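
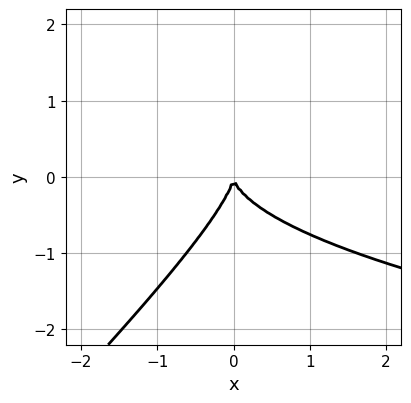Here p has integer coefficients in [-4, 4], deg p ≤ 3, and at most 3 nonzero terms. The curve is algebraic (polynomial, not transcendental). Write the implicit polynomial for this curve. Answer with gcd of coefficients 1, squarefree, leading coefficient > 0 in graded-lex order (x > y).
x*y^2 - y^3 - x^2

Degree: no degree-2 curve has this shape, so deg p = 3.
Observable constraints: it crosses the y-axis at the gridline y = 0; it meets the x-axis at x = 0 (among the integer gridlines).
Fitting integer coefficients to these (and the overall shape) gives p.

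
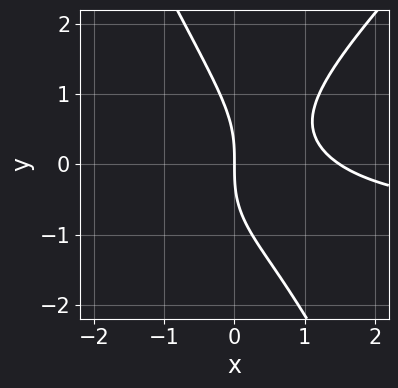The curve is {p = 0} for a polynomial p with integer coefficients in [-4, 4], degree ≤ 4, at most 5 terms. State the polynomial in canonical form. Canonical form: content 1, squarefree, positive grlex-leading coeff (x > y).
First, degree: no degree-2 curve has this shape, so deg p = 3.
Then, against the integer gridlines: it meets the x-axis at x = 0 (among the integer gridlines); it meets the y-axis at y = 0 (among the integer gridlines).
Finally, matching integer coefficients to the picture gives p.

2*x^2*y - x*y^2 - y^3 + 2*x^2 - 3*x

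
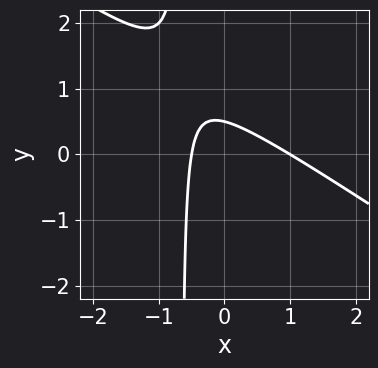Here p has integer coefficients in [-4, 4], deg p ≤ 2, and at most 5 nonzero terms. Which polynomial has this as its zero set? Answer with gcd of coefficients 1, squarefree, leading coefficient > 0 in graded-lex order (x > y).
The degree is 2 — no degree-1 curve has this shape.
Reading off the gridlines: one x-axis crossing is at x = 1.
Matching integer coefficients to the picture gives p.

2*x^2 + 3*x*y - x + 2*y - 1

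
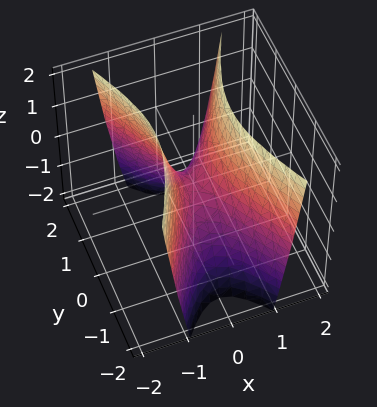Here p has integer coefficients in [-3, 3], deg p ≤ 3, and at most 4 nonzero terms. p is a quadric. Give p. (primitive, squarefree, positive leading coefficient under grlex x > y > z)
1. deg p = 2. A saddle surface; a quadric.
2. Symmetries: the x ↦ −x reflection is a symmetry, so x appears only in even powers; it's symmetric under y → −y, forcing even powers of y.
3. From the visible intercepts: it meets the z-axis at z = 0 (among the integer gridlines); it crosses the x-axis at the gridline x = 0; it meets the y-axis at y = 0 (among the integer gridlines).
4. Assembling these constraints gives the stated polynomial.

3*x^2 - y^2 - z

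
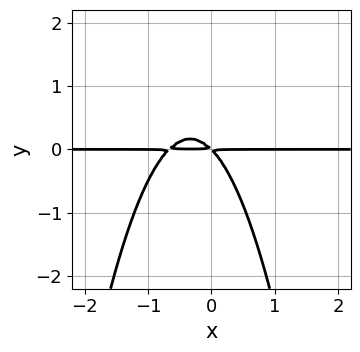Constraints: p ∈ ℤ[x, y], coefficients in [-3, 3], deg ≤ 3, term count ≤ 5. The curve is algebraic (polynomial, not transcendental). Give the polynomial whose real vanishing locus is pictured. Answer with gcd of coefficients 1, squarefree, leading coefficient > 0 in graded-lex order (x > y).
3*x^2*y + 2*x*y + 2*y^2

The degree is 3 — no degree-2 curve has this shape.
Against the integer gridlines: every point of the x-axis in the box is on the curve.
The integer polynomial consistent with all of this is the stated p.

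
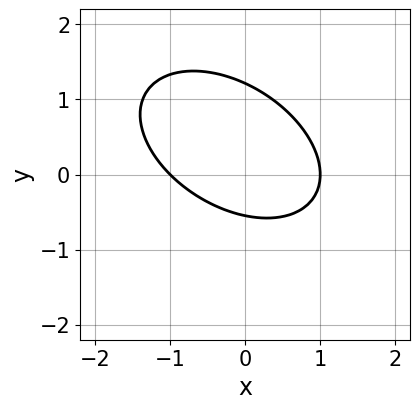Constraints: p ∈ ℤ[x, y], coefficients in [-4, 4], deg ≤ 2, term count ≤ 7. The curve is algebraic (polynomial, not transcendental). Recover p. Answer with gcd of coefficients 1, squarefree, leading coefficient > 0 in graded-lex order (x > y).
2*x^2 + 2*x*y + 3*y^2 - 2*y - 2

The degree is 2 — no degree-1 curve has this shape.
Observable constraints: the x-axis gridline crossings are at x ∈ {-1, 1}.
These observations pin down the coefficients.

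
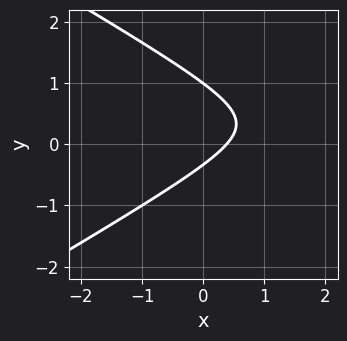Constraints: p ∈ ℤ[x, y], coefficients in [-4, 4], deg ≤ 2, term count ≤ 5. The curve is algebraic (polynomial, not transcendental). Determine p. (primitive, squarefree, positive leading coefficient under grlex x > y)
x^2 - 3*y^2 - 3*x + 2*y + 1

First, the degree is 2 — the shape is more complex than any degree-1 curve.
Next, reading off the gridlines: one y-axis crossing is at y = 1.
Finally, together with the visible shape, these determine p as stated.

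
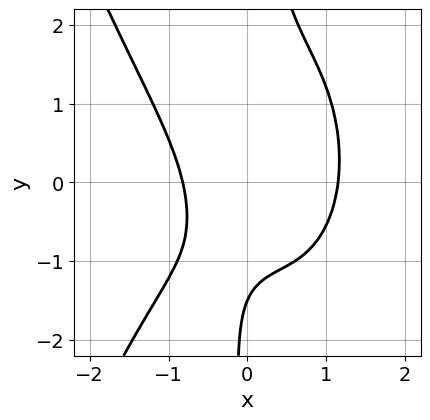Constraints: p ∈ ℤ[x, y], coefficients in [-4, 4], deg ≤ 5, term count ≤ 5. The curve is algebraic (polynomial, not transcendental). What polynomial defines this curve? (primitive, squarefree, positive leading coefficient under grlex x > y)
Degree: a generic line meets the curve in up to 4 points, so deg p = 4.
Matching integer coefficients to the picture gives p.

3*x^4 + 3*x*y^2 - 2*x - 2*y - 3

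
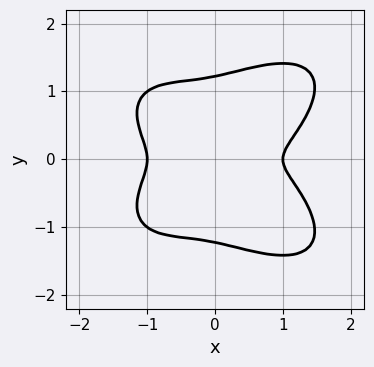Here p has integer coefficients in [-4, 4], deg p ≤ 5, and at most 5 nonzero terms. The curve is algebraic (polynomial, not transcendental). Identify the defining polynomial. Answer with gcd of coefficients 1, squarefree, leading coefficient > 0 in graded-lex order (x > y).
First, degree: a generic line meets the curve in up to 4 points, so deg p = 4.
Then, symmetries: mirror symmetry y ↦ −y ⇒ only even powers of y.
Then, checking where it meets the axes: the x-axis gridline crossings are at x ∈ {-1, 1}.
Finally, the integer polynomial consistent with all of this is the stated p.

x^4 + 2*y^4 - x*y^2 - x^2 - 3*y^2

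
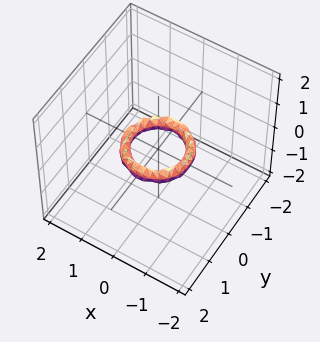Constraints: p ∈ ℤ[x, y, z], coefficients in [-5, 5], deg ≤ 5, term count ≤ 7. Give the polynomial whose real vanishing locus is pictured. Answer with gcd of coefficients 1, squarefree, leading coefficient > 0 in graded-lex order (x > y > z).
2*x^4 + 4*x^2*y^2 + 2*y^4 - 3*x^2 - 3*y^2 + 2*z^2 + 1

The degree is 4 — a generic line meets the surface in up to 4 points.
Symmetries: rotational symmetry about the z-axis ⇒ p depends on x, y only through x² + y².
Checking where it meets the axes: among the integer gridlines, it crosses the x-axis at x ∈ {-1, 1}; among the integer gridlines, it crosses the y-axis at y ∈ {-1, 1}; it misses every integer gridline on the z-axis.
These observations pin down the coefficients.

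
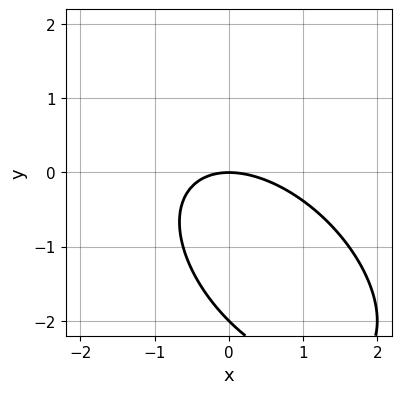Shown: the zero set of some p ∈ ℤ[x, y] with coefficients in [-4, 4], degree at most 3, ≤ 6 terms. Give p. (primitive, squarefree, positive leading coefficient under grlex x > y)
x^2 + x*y + y^2 + 2*y

First, deg p = 2. A generic line meets the curve in up to 2 points.
Next, checking where it meets the axes: it crosses the x-axis at the gridline x = 0; among the integer gridlines, it crosses the y-axis at y ∈ {-2, 0}.
Finally, putting this together gives p.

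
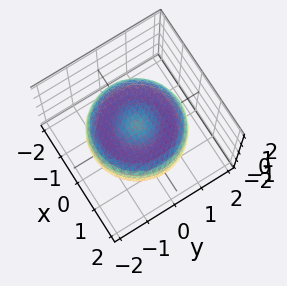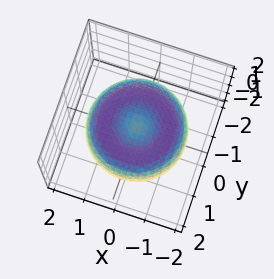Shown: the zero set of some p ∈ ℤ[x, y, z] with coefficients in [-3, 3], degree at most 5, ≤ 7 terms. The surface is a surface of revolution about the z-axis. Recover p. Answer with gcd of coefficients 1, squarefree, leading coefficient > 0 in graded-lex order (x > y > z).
x^4 + 2*x^2*y^2 + y^4 - 2*x^2 - 2*y^2 + 3*z^2 - 1

Degree: a generic line meets the surface in up to 4 points, so deg p = 4.
Symmetries: rotational symmetry about the z-axis ⇒ p depends on x, y only through x² + y².
From the axis intercepts and sections: a circular section at z = 0 has radius between 1 and 2.
These observations pin down the coefficients.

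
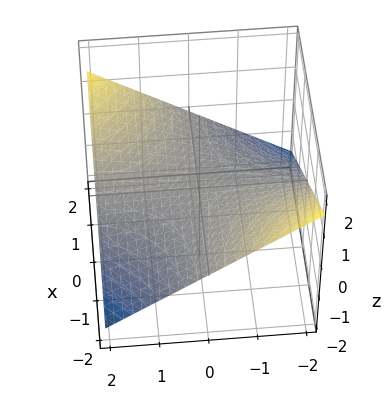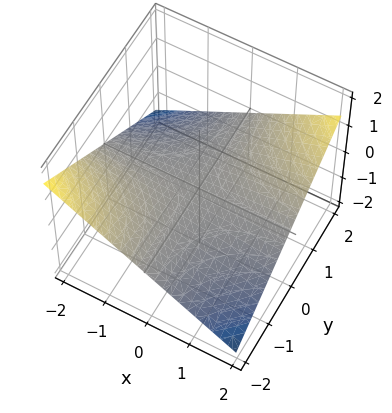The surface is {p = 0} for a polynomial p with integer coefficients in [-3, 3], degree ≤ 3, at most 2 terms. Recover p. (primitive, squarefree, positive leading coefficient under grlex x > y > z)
x*y - 3*z

First, degree: a hyperbolic paraboloid; a quadric, so deg p = 2.
Then, observable constraints: it crosses the z-axis at the gridline z = 0; the visible y-axis segment lies entirely on the surface; the visible x-axis segment lies entirely on the surface.
Finally, fitting integer coefficients to these (and the overall shape) gives p.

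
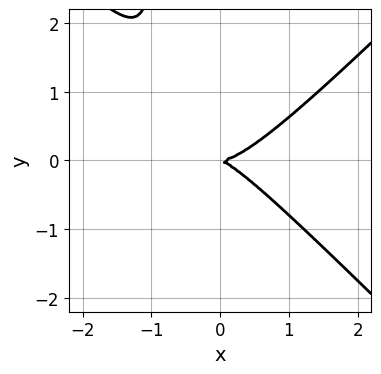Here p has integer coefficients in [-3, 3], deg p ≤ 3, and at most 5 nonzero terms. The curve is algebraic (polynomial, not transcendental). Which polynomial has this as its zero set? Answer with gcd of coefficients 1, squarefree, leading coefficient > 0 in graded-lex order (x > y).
First, the degree is 3 — the shape is more complex than any degree-2 curve.
Next, from the visible intercepts: one y-axis crossing is at y = 0; it crosses the x-axis at the gridline x = 0.
Finally, matching integer coefficients to the picture gives p.

3*x^3 - 3*x*y^2 - x*y - 3*y^2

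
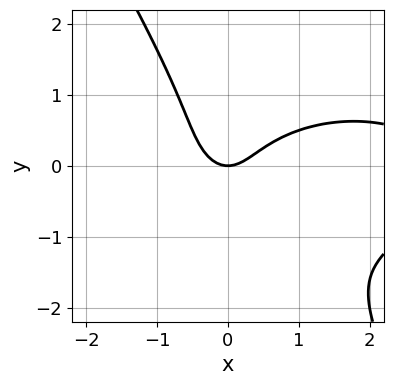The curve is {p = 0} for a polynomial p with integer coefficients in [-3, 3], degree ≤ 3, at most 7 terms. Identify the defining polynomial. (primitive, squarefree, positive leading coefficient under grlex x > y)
(a) Degree: no degree-2 curve has this shape, so deg p = 3.
(b) From the axis intercepts and sections: it crosses the y-axis at the gridline y = 0; one x-axis crossing is at x = 0.
(c) Putting this together gives p.

x^3 + 3*x*y^2 + 2*y^3 - 3*x^2 + 2*y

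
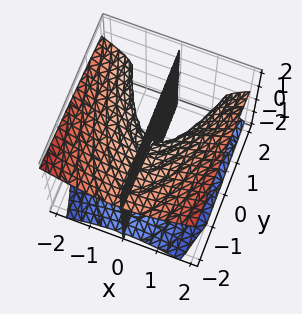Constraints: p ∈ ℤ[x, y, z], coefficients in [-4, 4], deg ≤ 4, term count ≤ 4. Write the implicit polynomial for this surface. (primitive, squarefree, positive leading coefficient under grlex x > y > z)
(a) There are 2 components.
(b) deg p = 3.
(c) From the visible intercepts: the visible y-axis segment lies entirely on the surface; every point of the z-axis in the box is on the surface; it crosses the x-axis at the gridline x = 0.
(d) Putting this together gives p.

2*x^3 - 3*x*z^2 - 2*x*y - 2*x*z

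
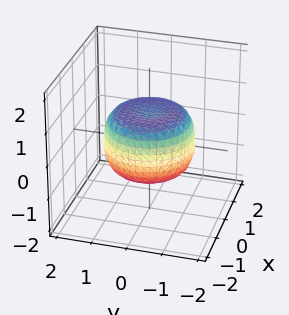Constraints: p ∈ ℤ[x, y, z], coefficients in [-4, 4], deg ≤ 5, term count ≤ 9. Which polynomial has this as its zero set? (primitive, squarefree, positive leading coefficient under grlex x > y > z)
First, degree: the shape is more complex than any degree-3 surface, so deg p = 4.
Then, by symmetry, the z-axis is an axis of rotation, so x and y enter only as x² + y².
Then, from the axis intercepts and sections: a circular section at z = 0 has radius between 1 and 2.
Finally, together with the visible shape, these determine p as stated.

2*x^4 + 4*x^2*y^2 + 2*y^4 - 2*x^2 - 2*y^2 + 3*z^2 - 2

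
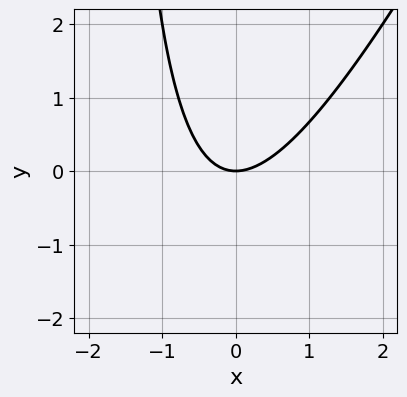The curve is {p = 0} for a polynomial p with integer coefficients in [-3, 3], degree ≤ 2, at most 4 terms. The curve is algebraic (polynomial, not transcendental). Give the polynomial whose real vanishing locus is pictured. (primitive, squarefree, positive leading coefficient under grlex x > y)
(a) deg p = 2. The shape is more complex than any degree-1 curve.
(b) From the visible intercepts: it crosses the x-axis at the gridline x = 0; it crosses the y-axis at the gridline y = 0.
(c) Putting this together gives p.

2*x^2 - x*y - 2*y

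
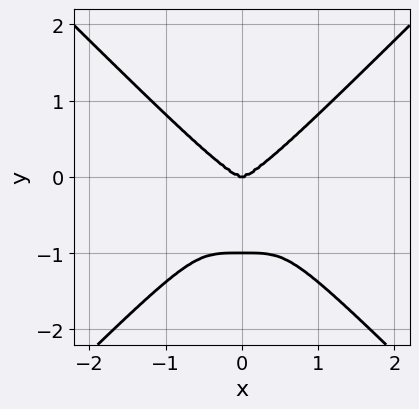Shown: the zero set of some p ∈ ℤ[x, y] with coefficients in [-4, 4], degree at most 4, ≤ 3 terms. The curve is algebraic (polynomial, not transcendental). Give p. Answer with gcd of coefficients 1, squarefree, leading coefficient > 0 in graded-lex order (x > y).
x^4 - y^4 - y^3

(a) deg p = 4. No degree-3 curve has this shape.
(b) Symmetries: mirror symmetry x ↦ −x ⇒ only even powers of x.
(c) Observable constraints: it crosses the x-axis at the gridline x = 0; the y-axis gridline crossings are at y ∈ {-1, 0}.
(d) The integer polynomial consistent with all of this is the stated p.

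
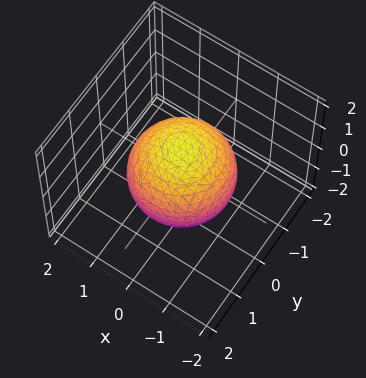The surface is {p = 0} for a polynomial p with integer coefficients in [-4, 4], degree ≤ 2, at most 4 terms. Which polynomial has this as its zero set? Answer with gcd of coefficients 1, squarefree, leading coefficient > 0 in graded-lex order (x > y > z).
(a) The degree is 2 — bounded and convex; a quadric.
(b) Symmetries: the z ↦ −z reflection is a symmetry, so z appears only in even powers; every cross-section ⟂ z is a circle, so x, y appear only via x² + y².
(c) Observable constraints: a circular section at z = -1 has radius between 0 and 1.
(d) Solving for integer coefficients yields p as stated.

2*x^2 + 2*y^2 + 2*z^2 - 3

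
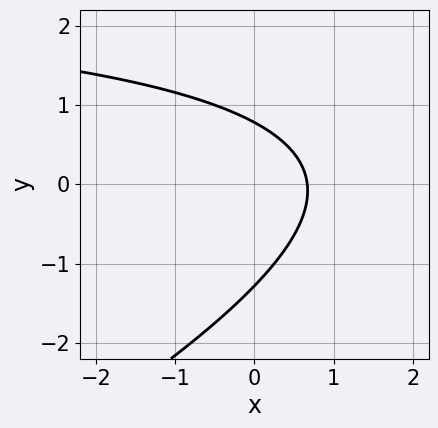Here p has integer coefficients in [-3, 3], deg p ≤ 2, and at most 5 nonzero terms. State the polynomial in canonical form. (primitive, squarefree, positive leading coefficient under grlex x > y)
x*y - 2*y^2 - 3*x - y + 2

1. deg p = 2. No degree-1 curve has this shape.
2. Matching integer coefficients to the picture gives p.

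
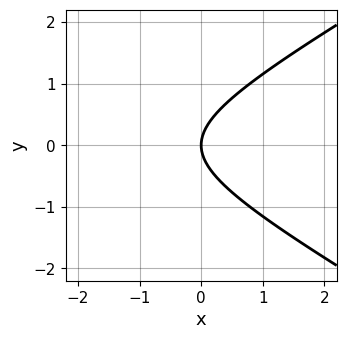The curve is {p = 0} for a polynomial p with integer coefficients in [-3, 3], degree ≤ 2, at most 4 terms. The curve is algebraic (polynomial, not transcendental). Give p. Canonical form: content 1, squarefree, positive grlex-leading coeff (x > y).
The degree is 2 — no degree-1 curve has this shape.
Symmetries: it's symmetric under y → −y, forcing even powers of y.
Checking where it meets the axes: it crosses the x-axis at the gridline x = 0; one y-axis crossing is at y = 0.
Putting this together gives p.

x^2 - 3*y^2 + 3*x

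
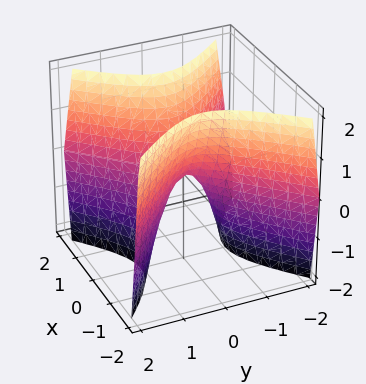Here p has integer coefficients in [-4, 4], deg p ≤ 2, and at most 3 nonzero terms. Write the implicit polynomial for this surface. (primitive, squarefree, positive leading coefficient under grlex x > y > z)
2*x^2 - 2*y^2 - z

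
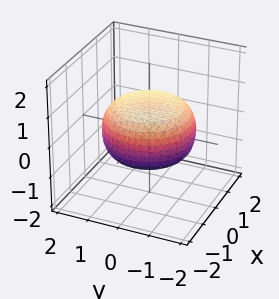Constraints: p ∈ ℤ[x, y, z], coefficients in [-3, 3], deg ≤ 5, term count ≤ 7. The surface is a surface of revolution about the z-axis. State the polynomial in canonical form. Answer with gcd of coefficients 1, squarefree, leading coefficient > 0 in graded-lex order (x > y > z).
x^4 + 2*x^2*y^2 + y^4 - x^2 - y^2 + 3*z^2 - 2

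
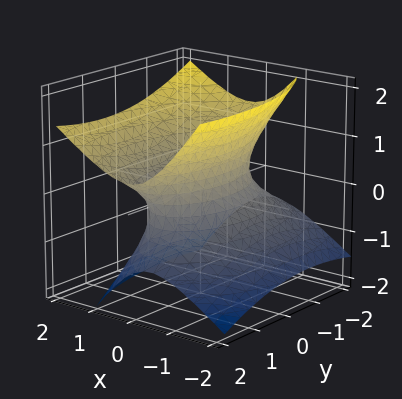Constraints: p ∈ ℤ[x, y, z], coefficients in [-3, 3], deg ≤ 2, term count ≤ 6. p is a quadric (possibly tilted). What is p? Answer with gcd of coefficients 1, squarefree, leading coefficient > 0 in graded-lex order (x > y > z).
(a) Degree: the shape is more complex than any degree-1 surface, so deg p = 2.
(b) Observable constraints: it misses every integer gridline on the z-axis.
(c) Solving for integer coefficients yields p as stated.

3*x^2 - 2*x*z + y^2 - y*z - 3*z^2 - 2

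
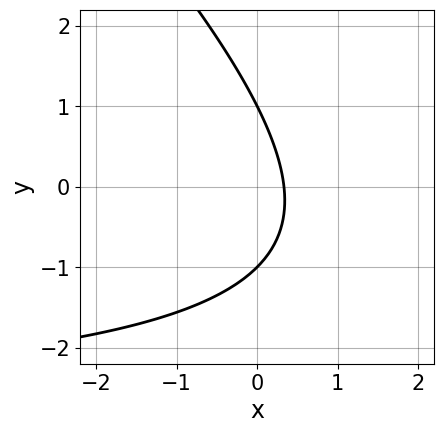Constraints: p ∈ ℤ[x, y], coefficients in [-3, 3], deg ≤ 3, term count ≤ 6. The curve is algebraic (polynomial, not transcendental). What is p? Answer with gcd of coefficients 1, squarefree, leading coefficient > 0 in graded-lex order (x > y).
1. deg p = 2. No degree-1 curve has this shape.
2. From the axis intercepts and sections: the y-axis gridline crossings are at y ∈ {-1, 1}.
3. These observations pin down the coefficients.

x*y + y^2 + 3*x - 1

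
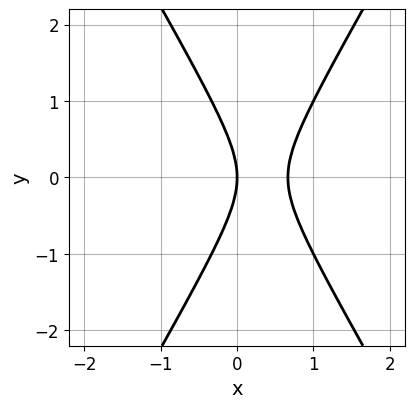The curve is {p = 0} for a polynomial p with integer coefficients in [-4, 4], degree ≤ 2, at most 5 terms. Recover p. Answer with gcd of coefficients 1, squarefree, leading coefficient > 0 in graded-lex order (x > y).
1. deg p = 2.
2. Symmetries: it's symmetric under y → −y, forcing even powers of y.
3. From the axis intercepts and sections: it meets the x-axis at x = 0 (among the integer gridlines); it meets the y-axis at y = 0 (among the integer gridlines).
4. Together with the visible shape, these determine p as stated.

3*x^2 - y^2 - 2*x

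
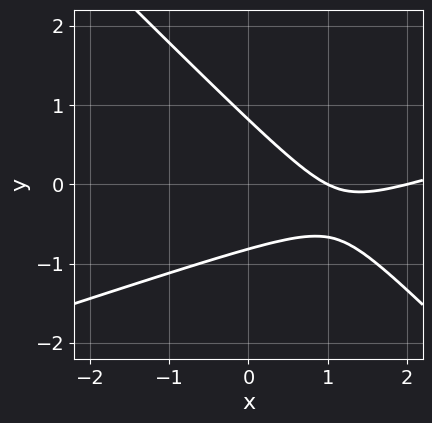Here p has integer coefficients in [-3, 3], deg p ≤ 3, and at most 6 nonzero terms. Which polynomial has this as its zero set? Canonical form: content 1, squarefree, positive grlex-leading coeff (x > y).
x^2 - 2*x*y - 3*y^2 - 3*x + 2

deg p = 2. The shape is more complex than any degree-1 curve.
Reading off the gridlines: the x-axis gridline crossings are at x ∈ {1, 2}.
Together with the visible shape, these determine p as stated.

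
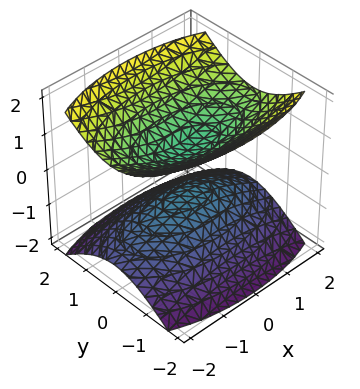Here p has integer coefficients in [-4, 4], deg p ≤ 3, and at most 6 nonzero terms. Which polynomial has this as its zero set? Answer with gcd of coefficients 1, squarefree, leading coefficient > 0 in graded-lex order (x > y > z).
(a) There are 2 components.
(b) Degree: two separate bowl-shaped sheets opening away from each other; a quadric, so deg p = 2.
(c) Symmetries: the x ↦ −x reflection is a symmetry, so x appears only in even powers; mirror symmetry y ↦ −y ⇒ only even powers of y; mirror symmetry z ↦ −z ⇒ only even powers of z.
(d) Reading off the gridlines: it misses every integer gridline on the y-axis; the surface avoids every integer x-axis point in the box.
(e) Putting this together gives p.

x^2 + 3*y^2 - 3*z^2 + 1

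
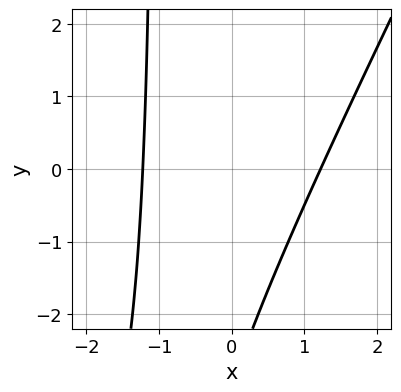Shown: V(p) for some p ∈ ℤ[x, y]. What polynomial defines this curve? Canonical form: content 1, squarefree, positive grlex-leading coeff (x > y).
The degree is 2 — a generic line meets the curve in up to 2 points.
From the visible intercepts: it misses every integer gridline on the y-axis.
The integer polynomial consistent with all of this is the stated p.

2*x^2 - x*y - y - 3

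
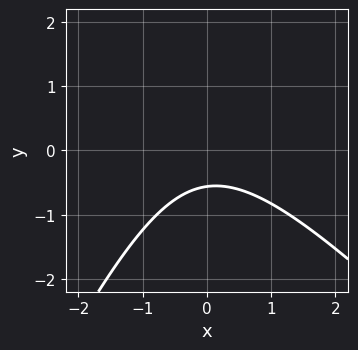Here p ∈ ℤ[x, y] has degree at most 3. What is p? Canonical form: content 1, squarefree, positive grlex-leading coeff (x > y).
2*x^2 + x*y - y^2 + 3*y + 2

1. The degree is 2 — no degree-1 curve has this shape.
2. Against the integer gridlines: it misses every integer gridline on the x-axis.
3. Together with the visible shape, these determine p as stated.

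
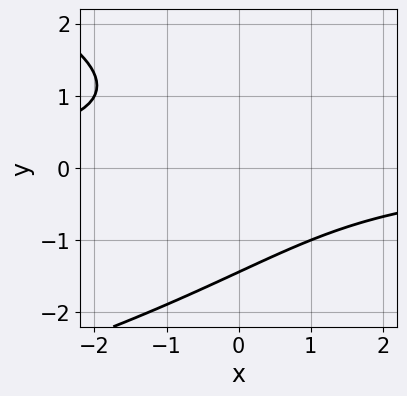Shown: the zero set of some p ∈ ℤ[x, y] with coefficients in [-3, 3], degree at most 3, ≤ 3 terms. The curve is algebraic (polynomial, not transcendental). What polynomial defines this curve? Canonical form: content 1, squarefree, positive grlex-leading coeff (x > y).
y^3 + 2*x*y + 3

(a) deg p = 3. The shape is more complex than any degree-2 curve.
(b) From the axis intercepts and sections: it misses every integer gridline on the x-axis.
(c) The integer polynomial consistent with all of this is the stated p.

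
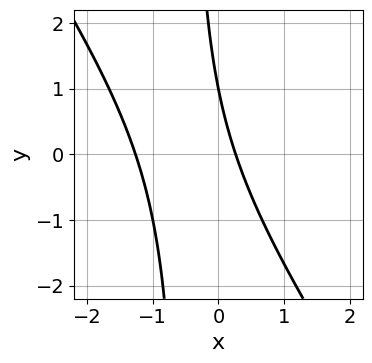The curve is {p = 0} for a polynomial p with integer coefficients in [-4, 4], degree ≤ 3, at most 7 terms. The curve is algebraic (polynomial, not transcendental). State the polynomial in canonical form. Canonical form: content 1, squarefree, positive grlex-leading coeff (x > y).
3*x^2 + 2*x*y + 3*x + y - 1

(a) The degree is 2 — the shape is more complex than any degree-1 curve.
(b) Observable constraints: one y-axis crossing is at y = 1.
(c) Solving for integer coefficients yields p as stated.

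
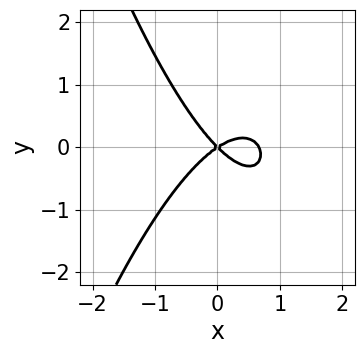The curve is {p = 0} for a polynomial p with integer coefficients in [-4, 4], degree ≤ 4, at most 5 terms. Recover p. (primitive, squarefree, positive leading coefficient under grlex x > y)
First, deg p = 3. No degree-2 curve has this shape.
Then, against the integer gridlines: it meets the y-axis at y = 0 (among the integer gridlines); one x-axis crossing is at x = 0.
Finally, fitting integer coefficients to these (and the overall shape) gives p.

3*x^3 - 2*x^2 + x*y + 3*y^2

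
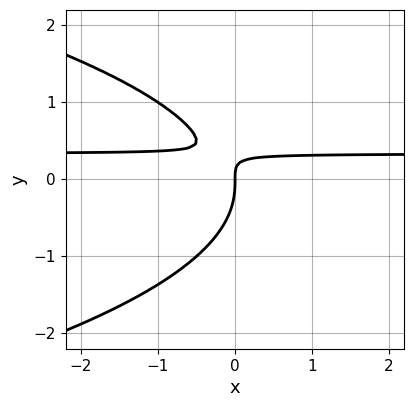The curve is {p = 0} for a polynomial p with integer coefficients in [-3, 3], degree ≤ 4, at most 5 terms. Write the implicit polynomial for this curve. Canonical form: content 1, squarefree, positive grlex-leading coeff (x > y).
deg p = 3.
From the axis intercepts and sections: it crosses the y-axis at the gridline y = 0; it meets the x-axis at x = 0 (among the integer gridlines).
Matching integer coefficients to the picture gives p.

2*y^3 + 3*x*y - x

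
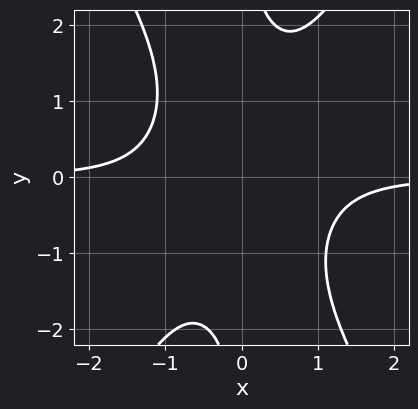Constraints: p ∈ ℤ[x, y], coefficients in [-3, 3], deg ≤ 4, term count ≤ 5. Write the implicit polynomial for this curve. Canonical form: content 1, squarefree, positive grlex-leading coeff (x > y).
3*x^3*y - x*y^3 + 3

deg p = 4. The shape is more complex than any degree-3 curve.
From the visible intercepts: the curve avoids every integer x-axis point in the box; the curve avoids every integer y-axis point in the box.
The integer polynomial consistent with all of this is the stated p.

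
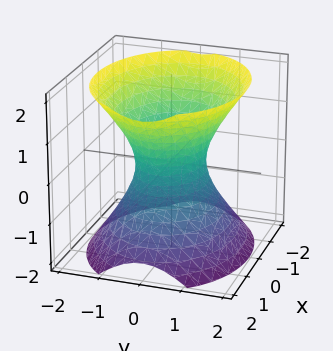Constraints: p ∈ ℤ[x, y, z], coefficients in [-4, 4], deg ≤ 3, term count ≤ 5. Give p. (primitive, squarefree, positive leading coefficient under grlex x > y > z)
(a) deg p = 2. An hourglass — one-sheet hyperboloid; a quadric.
(b) Symmetries: mirror symmetry y ↦ −y ⇒ only even powers of y; mirror symmetry x ↦ −x ⇒ only even powers of x; it's symmetric under z → −z, forcing even powers of z.
(c) From the visible intercepts: among the integer gridlines, it crosses the x-axis at x ∈ {-1, 1}; the surface avoids every integer z-axis point in the box.
(d) Assembling these constraints gives the stated polynomial.

2*x^2 + 3*y^2 - 2*z^2 - 2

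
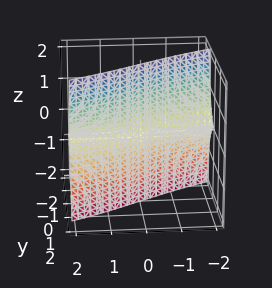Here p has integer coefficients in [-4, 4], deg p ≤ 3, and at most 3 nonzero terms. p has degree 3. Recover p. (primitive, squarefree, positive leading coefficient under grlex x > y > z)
(a) Degree: the shape is more complex than any degree-2 surface, so deg p = 3.
(b) Checking where it meets the axes: every point of the x-axis in the box is on the surface; the visible z-axis segment lies entirely on the surface; it meets the y-axis at y = 0 (among the integer gridlines).
(c) Putting this together gives p.

2*x*z^2 - y^3 - 3*y*z^2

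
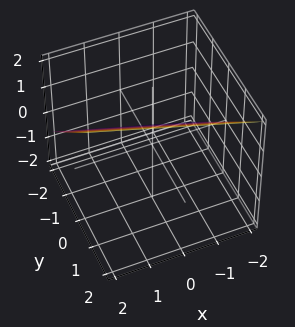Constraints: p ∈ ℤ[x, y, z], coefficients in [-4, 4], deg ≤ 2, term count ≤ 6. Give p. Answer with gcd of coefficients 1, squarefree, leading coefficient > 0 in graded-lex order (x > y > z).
x + 3*y - 3*z + 2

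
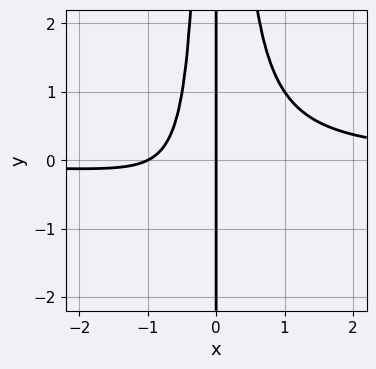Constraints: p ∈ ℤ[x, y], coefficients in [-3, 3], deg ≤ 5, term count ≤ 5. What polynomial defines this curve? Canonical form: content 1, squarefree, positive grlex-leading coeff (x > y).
First, degree: the shape is more complex than any degree-3 curve, so deg p = 4.
Then, checking where it meets the axes: among the integer gridlines, it crosses the x-axis at x ∈ {-1, 0}; the visible y-axis segment lies entirely on the curve.
Finally, together with the visible shape, these determine p as stated.

2*x^3*y - x^2 - x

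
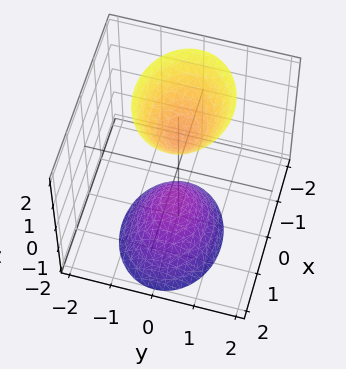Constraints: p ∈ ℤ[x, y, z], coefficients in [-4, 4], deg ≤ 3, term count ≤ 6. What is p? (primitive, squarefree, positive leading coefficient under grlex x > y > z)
2*x^2 + x*z + 3*y^2 - z^2 + 1

I count 2 distinct pieces. Treating them together as one polynomial.
The degree is 2 — the shape is more complex than any degree-1 surface.
Observable constraints: no y-intercept at any integer in the box; among the integer gridlines, it crosses the z-axis at z ∈ {-1, 1}; no x-intercept at any integer in the box.
Putting this together gives p.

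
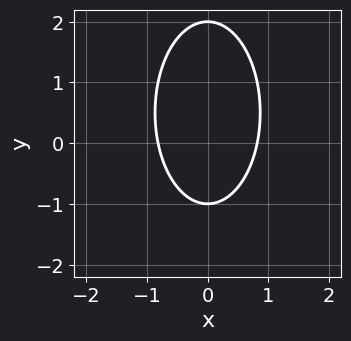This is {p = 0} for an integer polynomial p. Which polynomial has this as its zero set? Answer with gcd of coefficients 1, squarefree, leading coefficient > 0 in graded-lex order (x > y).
3*x^2 + y^2 - y - 2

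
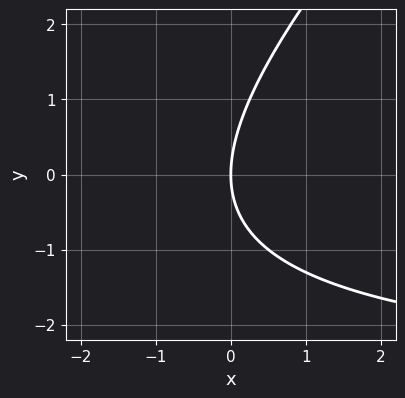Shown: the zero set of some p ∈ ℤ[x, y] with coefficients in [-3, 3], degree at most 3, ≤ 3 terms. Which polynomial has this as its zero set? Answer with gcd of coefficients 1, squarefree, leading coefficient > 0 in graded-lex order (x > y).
First, deg p = 2. No degree-1 curve has this shape.
Next, from the visible intercepts: it crosses the x-axis at the gridline x = 0; it crosses the y-axis at the gridline y = 0.
Finally, together with the visible shape, these determine p as stated.

x*y - y^2 + 3*x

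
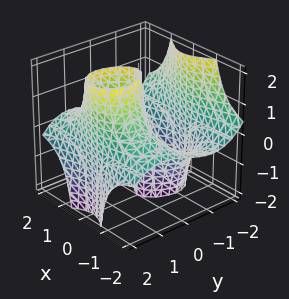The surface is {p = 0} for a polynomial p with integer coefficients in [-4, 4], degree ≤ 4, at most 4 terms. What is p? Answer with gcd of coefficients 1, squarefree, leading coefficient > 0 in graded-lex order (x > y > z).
First, deg p = 3. No degree-2 surface has this shape.
Next, from the visible intercepts: the visible x-axis segment lies entirely on the surface; the visible z-axis segment lies entirely on the surface; one y-axis crossing is at y = 0.
Finally, putting this together gives p.

2*x^2*z + y^3 - 3*y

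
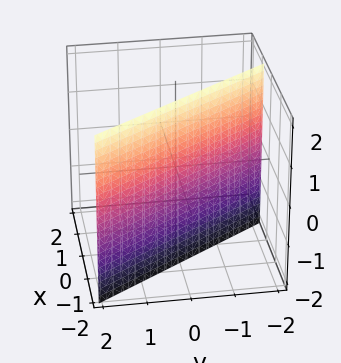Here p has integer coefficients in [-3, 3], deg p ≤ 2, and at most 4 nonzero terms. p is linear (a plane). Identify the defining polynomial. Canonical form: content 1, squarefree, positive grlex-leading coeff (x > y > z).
3*x + 2*y + 2

1. The degree is 1 — every cross-section is a straight line — this is a plane.
2. Observable constraints: it misses every integer gridline on the z-axis; it meets the y-axis at y = -1 (among the integer gridlines).
3. Solving for integer coefficients yields p as stated.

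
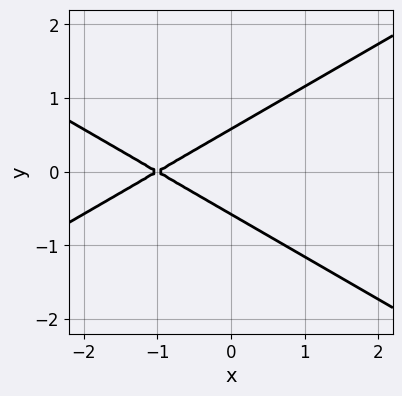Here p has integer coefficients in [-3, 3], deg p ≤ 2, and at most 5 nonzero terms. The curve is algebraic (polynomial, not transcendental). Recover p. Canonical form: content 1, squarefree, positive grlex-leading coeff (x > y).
x^2 - 3*y^2 + 2*x + 1

deg p = 2. The shape is more complex than any degree-1 curve.
Symmetries: the y ↦ −y reflection is a symmetry, so y appears only in even powers.
Observable constraints: one x-axis crossing is at x = -1.
The integer polynomial consistent with all of this is the stated p.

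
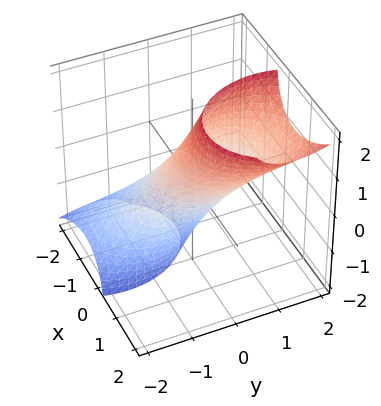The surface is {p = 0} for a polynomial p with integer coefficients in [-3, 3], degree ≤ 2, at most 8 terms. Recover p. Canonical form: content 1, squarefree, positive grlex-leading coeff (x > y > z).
1. Degree: no degree-1 surface has this shape, so deg p = 2.
2. From the visible intercepts: among the integer gridlines, it crosses the y-axis at y ∈ {-1, 1}.
3. These observations pin down the coefficients.

3*x^2 - 3*x*z + 2*y^2 - 3*y*z + z^2 - 2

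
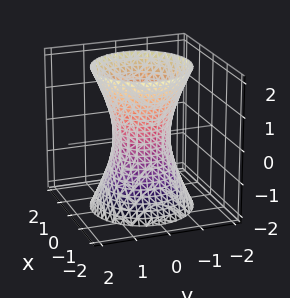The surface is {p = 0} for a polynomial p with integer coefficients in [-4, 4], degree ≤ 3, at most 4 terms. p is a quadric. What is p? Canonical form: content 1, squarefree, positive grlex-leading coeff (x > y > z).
First, the degree is 2 — an hourglass — one-sheet hyperboloid; a quadric.
Next, symmetries: rotational symmetry about the z-axis ⇒ p depends on x, y only through x² + y²; the z ↦ −z reflection is a symmetry, so z appears only in even powers.
Then, from the visible intercepts: a circular section at z = -1 has radius exactly 1; the surface avoids every integer z-axis point in the box.
Finally, the integer polynomial consistent with all of this is the stated p.

3*x^2 + 3*y^2 - z^2 - 2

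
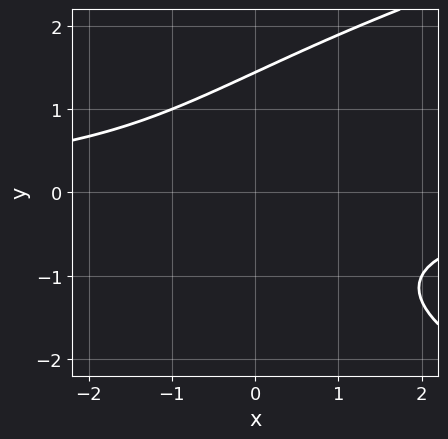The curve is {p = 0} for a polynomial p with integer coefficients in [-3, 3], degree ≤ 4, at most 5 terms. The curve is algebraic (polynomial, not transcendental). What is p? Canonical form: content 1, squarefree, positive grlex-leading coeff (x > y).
First, degree: no degree-2 curve has this shape, so deg p = 3.
Next, from the axis intercepts and sections: the curve avoids every integer x-axis point in the box.
Finally, matching integer coefficients to the picture gives p.

y^3 - 2*x*y - 3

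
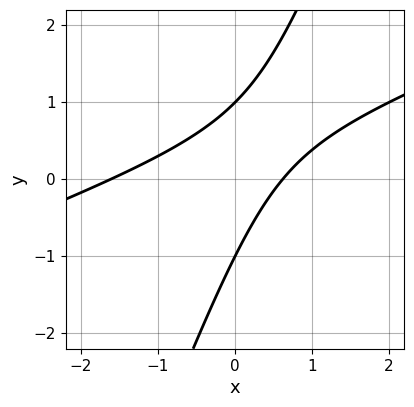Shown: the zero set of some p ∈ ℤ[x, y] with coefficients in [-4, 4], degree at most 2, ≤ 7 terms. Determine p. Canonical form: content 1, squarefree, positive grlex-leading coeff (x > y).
First, the degree is 2 — no degree-1 curve has this shape.
Then, reading off the gridlines: among the integer gridlines, it crosses the y-axis at y ∈ {-1, 1}.
Finally, fitting integer coefficients to these (and the overall shape) gives p.

x^2 - 3*x*y + y^2 + x - 1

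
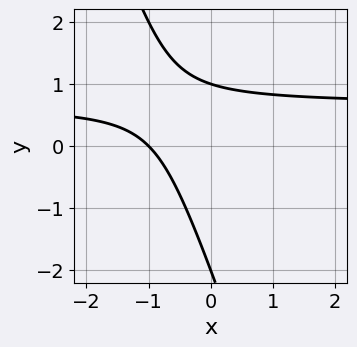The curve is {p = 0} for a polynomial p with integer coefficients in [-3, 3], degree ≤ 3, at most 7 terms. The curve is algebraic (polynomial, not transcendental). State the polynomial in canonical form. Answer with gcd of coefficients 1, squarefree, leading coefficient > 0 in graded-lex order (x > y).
3*x*y + y^2 - 2*x + y - 2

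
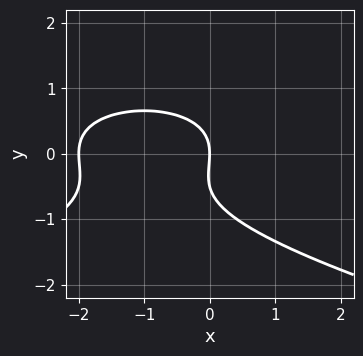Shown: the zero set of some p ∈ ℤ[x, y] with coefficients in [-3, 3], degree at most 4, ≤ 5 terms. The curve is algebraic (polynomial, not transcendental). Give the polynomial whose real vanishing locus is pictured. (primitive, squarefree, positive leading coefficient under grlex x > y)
First, degree: the shape is more complex than any degree-2 curve, so deg p = 3.
Next, from the visible intercepts: the x-axis gridline crossings are at x ∈ {-2, 0}; it crosses the y-axis at the gridline y = 0.
Finally, matching integer coefficients to the picture gives p.

2*y^3 + x^2 + y^2 + 2*x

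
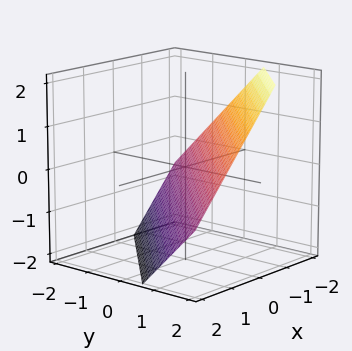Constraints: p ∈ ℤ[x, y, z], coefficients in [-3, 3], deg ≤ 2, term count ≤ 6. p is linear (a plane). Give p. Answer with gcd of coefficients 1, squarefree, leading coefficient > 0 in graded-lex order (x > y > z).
3*x - 3*y + 3*z + 2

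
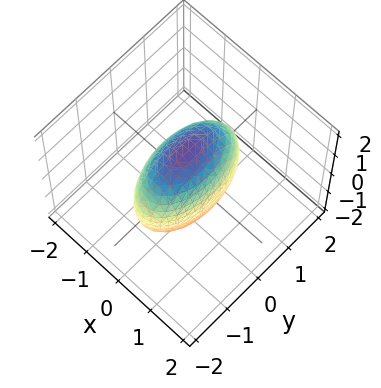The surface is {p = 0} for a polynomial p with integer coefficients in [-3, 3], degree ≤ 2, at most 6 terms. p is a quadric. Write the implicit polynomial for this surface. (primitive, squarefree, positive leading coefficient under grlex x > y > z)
3*x^2 + y^2 + z^2 - 2

(a) deg p = 2. A closed, bounded, convex surface; a quadric.
(b) Symmetries: mirror symmetry y ↦ −y ⇒ only even powers of y; mirror symmetry x ↦ −x ⇒ only even powers of x; mirror symmetry z ↦ −z ⇒ only even powers of z.
(c) Assembling these constraints gives the stated polynomial.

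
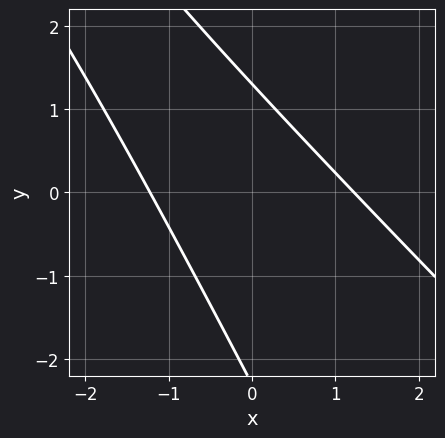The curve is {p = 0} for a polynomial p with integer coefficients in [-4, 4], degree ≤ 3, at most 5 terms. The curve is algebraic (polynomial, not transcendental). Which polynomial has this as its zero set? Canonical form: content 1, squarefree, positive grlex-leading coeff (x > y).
Degree: no degree-1 curve has this shape, so deg p = 2.
Matching integer coefficients to the picture gives p.

2*x^2 + 3*x*y + y^2 + y - 3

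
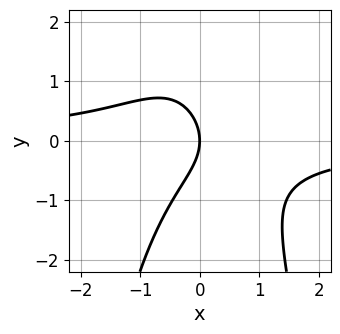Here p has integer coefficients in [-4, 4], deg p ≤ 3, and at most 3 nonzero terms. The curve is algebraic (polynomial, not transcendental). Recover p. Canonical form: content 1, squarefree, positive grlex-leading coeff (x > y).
3*x^2*y + 2*y^2 + 3*x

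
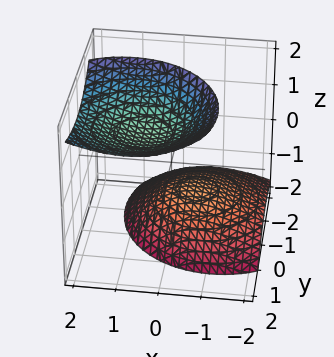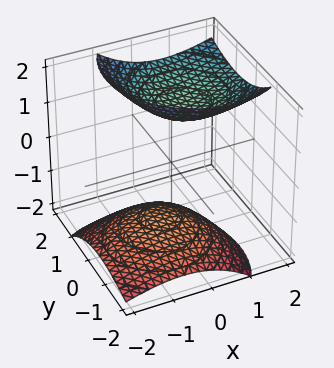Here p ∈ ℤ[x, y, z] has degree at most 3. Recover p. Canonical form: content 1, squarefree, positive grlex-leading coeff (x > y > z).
2*x^2 - 2*x*z + 2*y^2 - 2*y*z - 2*z^2 + 3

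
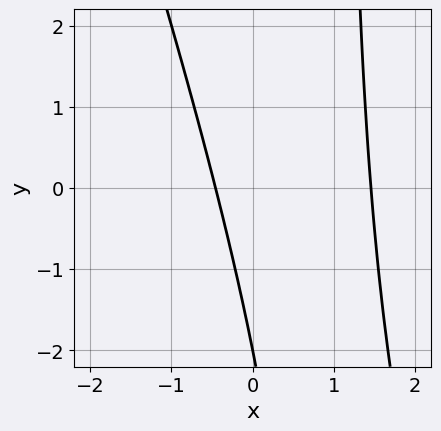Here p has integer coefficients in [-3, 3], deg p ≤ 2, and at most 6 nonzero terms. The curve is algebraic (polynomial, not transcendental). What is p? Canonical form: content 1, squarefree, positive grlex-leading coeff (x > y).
1. The degree is 2 — a generic line meets the curve in up to 2 points.
2. Observable constraints: it crosses the y-axis at the gridline y = -2.
3. Fitting integer coefficients to these (and the overall shape) gives p.

3*x^2 + x*y - 3*x - y - 2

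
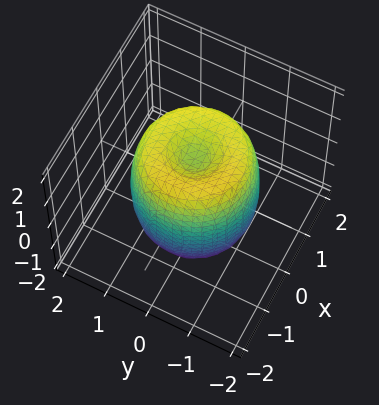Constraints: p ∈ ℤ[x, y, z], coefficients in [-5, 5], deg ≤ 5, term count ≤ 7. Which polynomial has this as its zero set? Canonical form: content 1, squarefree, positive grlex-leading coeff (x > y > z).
(a) deg p = 4. The shape is more complex than any degree-3 surface.
(b) Symmetries: the surface is invariant under rotation about z: p = q(x² + y², z).
(c) Checking where it meets the axes: the z-axis gridline crossings are at z ∈ {-1, 1}; a circular section at z = 1 has radius between 1 and 2.
(d) Fitting integer coefficients to these (and the overall shape) gives p.

2*x^4 + 4*x^2*y^2 + 2*y^4 - 3*x^2 - 3*y^2 + z^2 - 1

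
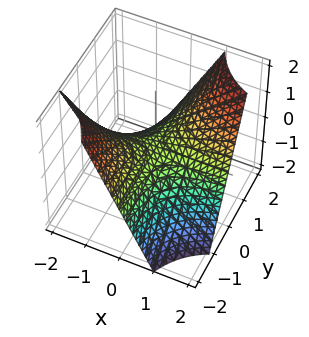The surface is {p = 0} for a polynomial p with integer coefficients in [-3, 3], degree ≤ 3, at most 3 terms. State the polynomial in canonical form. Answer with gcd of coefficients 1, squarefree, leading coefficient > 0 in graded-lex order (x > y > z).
x*y - z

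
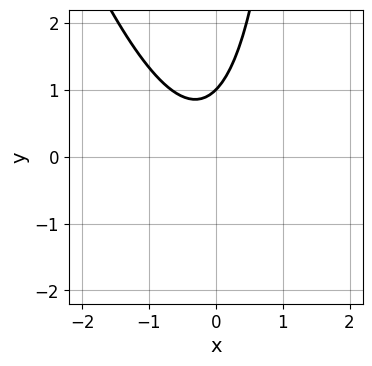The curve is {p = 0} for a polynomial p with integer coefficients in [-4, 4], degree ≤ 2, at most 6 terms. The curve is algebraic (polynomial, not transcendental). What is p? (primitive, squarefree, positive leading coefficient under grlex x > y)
3*x^2 + x*y + x - 2*y + 2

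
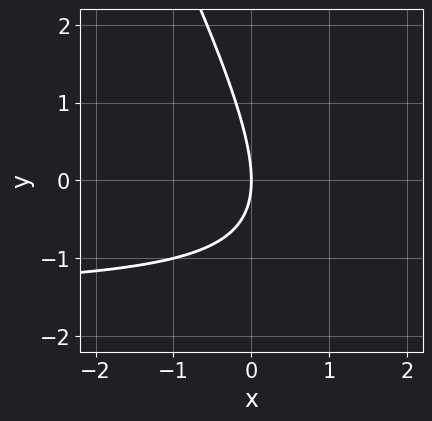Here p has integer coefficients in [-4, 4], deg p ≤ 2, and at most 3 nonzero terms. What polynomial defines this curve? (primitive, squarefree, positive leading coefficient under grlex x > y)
The degree is 2 — the shape is more complex than any degree-1 curve.
Observable constraints: one y-axis crossing is at y = 0; it meets the x-axis at x = 0 (among the integer gridlines).
These observations pin down the coefficients.

2*x*y + y^2 + 3*x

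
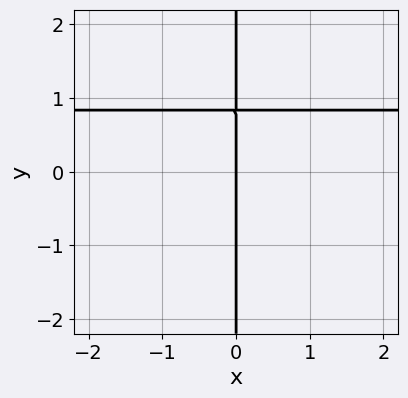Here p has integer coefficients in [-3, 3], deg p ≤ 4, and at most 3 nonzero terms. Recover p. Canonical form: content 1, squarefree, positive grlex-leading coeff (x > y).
2*x*y^3 + x*y - 2*x

(a) deg p = 4. No degree-3 curve has this shape.
(b) Reading off the gridlines: one x-axis crossing is at x = 0; every point of the y-axis in the box is on the curve.
(c) Together with the visible shape, these determine p as stated.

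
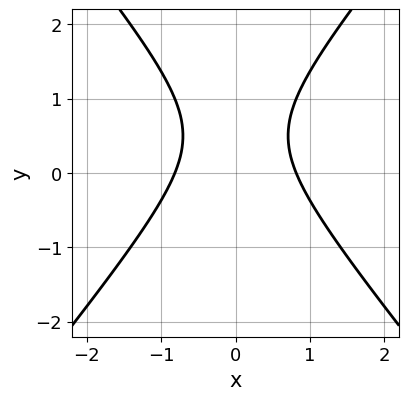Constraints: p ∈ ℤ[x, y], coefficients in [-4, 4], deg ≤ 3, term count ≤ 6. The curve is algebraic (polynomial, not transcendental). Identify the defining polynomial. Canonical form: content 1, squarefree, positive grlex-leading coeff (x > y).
3*x^2 - 2*y^2 + 2*y - 2

1. The degree is 2 — a generic line meets the curve in up to 2 points.
2. Symmetries: it's symmetric under x → −x, forcing even powers of x.
3. From the axis intercepts and sections: it misses every integer gridline on the y-axis.
4. Together with the visible shape, these determine p as stated.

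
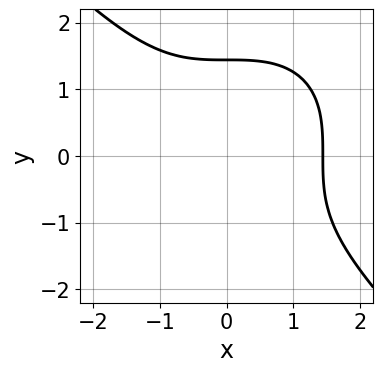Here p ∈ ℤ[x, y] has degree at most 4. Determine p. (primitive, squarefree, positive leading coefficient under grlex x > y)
The degree is 3 — the shape is more complex than any degree-2 curve.
Matching integer coefficients to the picture gives p.

x^3 + y^3 - 3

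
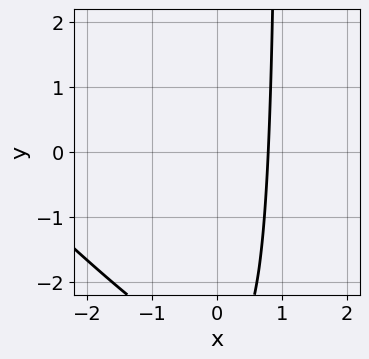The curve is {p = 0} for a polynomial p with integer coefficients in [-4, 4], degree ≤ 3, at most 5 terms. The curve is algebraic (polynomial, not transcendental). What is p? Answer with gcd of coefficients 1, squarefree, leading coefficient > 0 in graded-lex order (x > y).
x^2 + x*y + 3*x - y - 3

1. Degree: a generic line meets the curve in up to 2 points, so deg p = 2.
2. Observable constraints: the curve avoids every integer y-axis point in the box.
3. These observations pin down the coefficients.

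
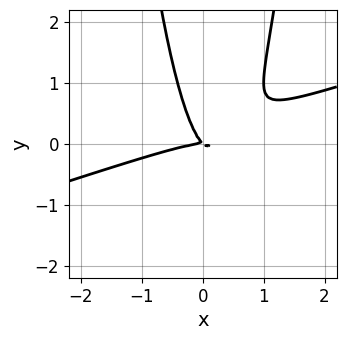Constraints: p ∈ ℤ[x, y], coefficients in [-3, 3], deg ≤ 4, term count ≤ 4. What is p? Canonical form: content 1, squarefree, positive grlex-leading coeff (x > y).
x^3 - 3*x^2*y + x*y + y^2

1. The degree is 3 — no degree-2 curve has this shape.
2. Reading off the gridlines: it crosses the x-axis at the gridline x = 0; one y-axis crossing is at y = 0.
3. Putting this together gives p.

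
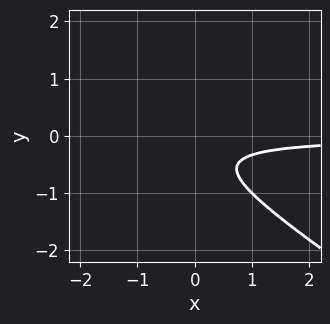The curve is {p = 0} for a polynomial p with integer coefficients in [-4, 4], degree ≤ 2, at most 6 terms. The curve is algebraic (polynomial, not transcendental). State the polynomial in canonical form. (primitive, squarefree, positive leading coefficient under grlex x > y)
2*x*y + 3*y^2 + 2*y + 1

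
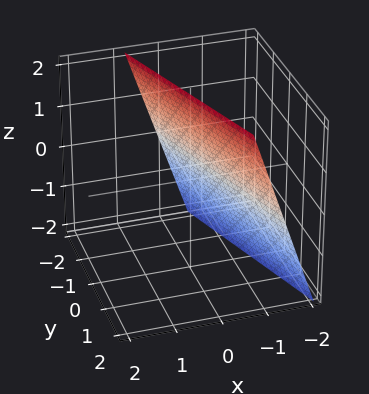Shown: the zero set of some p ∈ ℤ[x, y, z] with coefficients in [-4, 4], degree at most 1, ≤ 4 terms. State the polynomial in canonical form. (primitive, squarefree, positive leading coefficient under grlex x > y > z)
Degree: the surface is flat (a plane), so deg p = 1.
Reading off the gridlines: it meets the z-axis at z = 2 (among the integer gridlines); it meets the y-axis at y = -2 (among the integer gridlines).
Assembling these constraints gives the stated polynomial.

3*x + y - z + 2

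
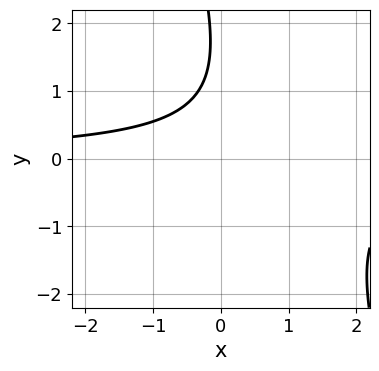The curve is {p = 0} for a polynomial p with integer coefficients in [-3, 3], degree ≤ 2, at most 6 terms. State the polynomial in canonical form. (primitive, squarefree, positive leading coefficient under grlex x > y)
First, the degree is 2 — no degree-1 curve has this shape.
Then, observable constraints: the curve avoids every integer y-axis point in the box; it misses every integer gridline on the x-axis.
Finally, putting this together gives p.

3*x*y + y^2 - 3*y + 3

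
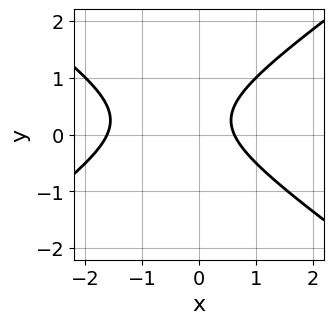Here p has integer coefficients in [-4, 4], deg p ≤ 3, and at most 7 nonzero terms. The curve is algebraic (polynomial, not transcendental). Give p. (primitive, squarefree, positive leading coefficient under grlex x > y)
1. Degree: no degree-1 curve has this shape, so deg p = 2.
2. From the visible intercepts: no y-intercept at any integer in the box.
3. The integer polynomial consistent with all of this is the stated p.

x^2 - 2*y^2 + x + y - 1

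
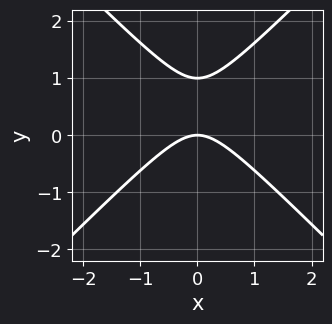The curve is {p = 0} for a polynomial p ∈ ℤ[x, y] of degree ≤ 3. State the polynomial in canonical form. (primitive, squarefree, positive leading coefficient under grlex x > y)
The degree is 2 — no degree-1 curve has this shape.
Symmetries: it's symmetric under x → −x, forcing even powers of x.
Reading off the gridlines: among the integer gridlines, it crosses the y-axis at y ∈ {0, 1}; it crosses the x-axis at the gridline x = 0.
Solving for integer coefficients yields p as stated.

x^2 - y^2 + y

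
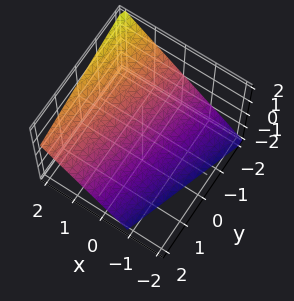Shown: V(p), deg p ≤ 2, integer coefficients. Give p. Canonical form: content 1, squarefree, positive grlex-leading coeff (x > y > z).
deg p = 1. Every cross-section is a straight line — this is a plane.
Observable constraints: it crosses the y-axis at the gridline y = -2.
Fitting integer coefficients to these (and the overall shape) gives p.

3*x - y - 3*z - 2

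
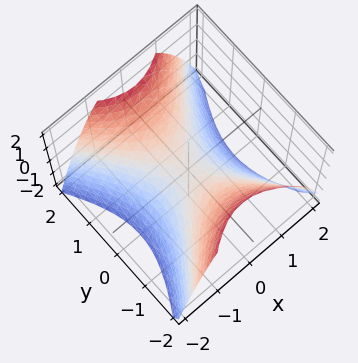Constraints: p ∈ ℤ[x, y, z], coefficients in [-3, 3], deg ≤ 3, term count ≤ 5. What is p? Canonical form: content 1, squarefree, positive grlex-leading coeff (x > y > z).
3*x^2 - 2*y^2 + 3*z

(a) deg p = 2. A saddle surface; a quadric.
(b) Symmetries: it's symmetric under x → −x, forcing even powers of x; the y ↦ −y reflection is a symmetry, so y appears only in even powers.
(c) Against the integer gridlines: it meets the z-axis at z = 0 (among the integer gridlines); one x-axis crossing is at x = 0.
(d) Together with the visible shape, these determine p as stated.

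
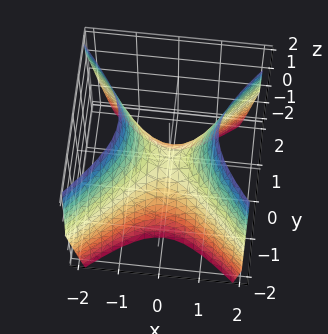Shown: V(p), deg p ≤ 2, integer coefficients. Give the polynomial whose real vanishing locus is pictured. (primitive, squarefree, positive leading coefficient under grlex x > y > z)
3*x^2 - 3*y^2 - 2*z

First, degree: a hyperbolic paraboloid; a quadric, so deg p = 2.
Next, symmetries: the y ↦ −y reflection is a symmetry, so y appears only in even powers; mirror symmetry x ↦ −x ⇒ only even powers of x.
Then, from the axis intercepts and sections: it crosses the z-axis at the gridline z = 0; it meets the y-axis at y = 0 (among the integer gridlines); one x-axis crossing is at x = 0.
Finally, the integer polynomial consistent with all of this is the stated p.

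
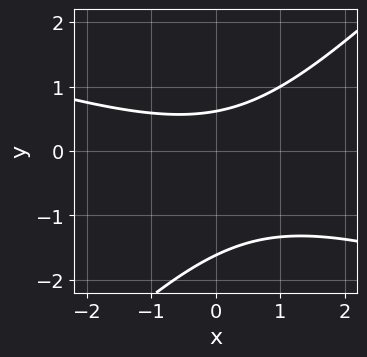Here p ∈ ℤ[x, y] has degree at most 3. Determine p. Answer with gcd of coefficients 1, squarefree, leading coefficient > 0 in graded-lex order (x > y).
First, the degree is 2 — the shape is more complex than any degree-1 curve.
Next, checking where it meets the axes: no x-intercept at any integer in the box.
Finally, matching integer coefficients to the picture gives p.

x^2 + 2*x*y - 3*y^2 - 3*y + 3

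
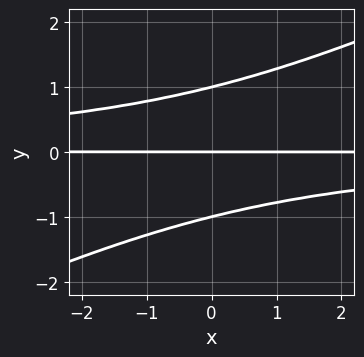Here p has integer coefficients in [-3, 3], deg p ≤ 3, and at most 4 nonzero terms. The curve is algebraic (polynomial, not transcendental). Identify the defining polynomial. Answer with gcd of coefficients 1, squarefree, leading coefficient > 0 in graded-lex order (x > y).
1. The degree is 3 — a generic line meets the curve in up to 3 points.
2. Observable constraints: the y-axis gridline crossings are at y ∈ {-1, 0, 1}; the visible x-axis segment lies entirely on the curve.
3. Together with the visible shape, these determine p as stated.

x*y^2 - 2*y^3 + 2*y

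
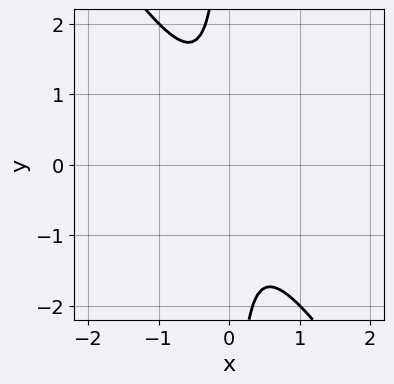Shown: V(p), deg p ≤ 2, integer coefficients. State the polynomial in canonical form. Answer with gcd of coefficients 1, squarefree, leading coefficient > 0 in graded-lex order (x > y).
3*x^2 + 2*x*y + 1

(a) The degree is 2 — the shape is more complex than any degree-1 curve.
(b) Checking where it meets the axes: no y-intercept at any integer in the box; no x-intercept at any integer in the box.
(c) Assembling these constraints gives the stated polynomial.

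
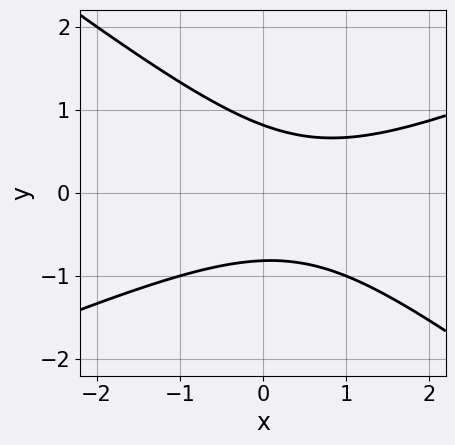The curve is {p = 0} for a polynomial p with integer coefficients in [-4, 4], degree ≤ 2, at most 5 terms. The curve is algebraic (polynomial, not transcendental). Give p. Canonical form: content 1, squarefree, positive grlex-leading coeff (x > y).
x^2 - x*y - 3*y^2 - x + 2

1. Degree: the shape is more complex than any degree-1 curve, so deg p = 2.
2. Against the integer gridlines: no x-intercept at any integer in the box.
3. These observations pin down the coefficients.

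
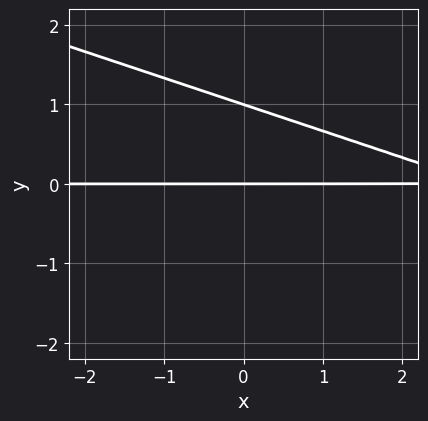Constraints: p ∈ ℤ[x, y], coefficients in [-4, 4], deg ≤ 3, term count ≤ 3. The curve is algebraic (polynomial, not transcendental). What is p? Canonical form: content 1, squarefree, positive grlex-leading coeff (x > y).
x*y + 3*y^2 - 3*y

(a) Degree: no degree-1 curve has this shape, so deg p = 2.
(b) Reading off the gridlines: the y-axis gridline crossings are at y ∈ {0, 1}; every point of the x-axis in the box is on the curve.
(c) Fitting integer coefficients to these (and the overall shape) gives p.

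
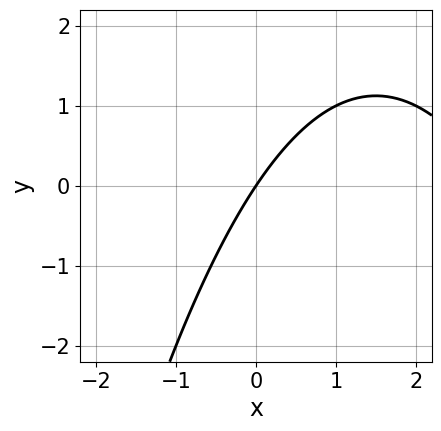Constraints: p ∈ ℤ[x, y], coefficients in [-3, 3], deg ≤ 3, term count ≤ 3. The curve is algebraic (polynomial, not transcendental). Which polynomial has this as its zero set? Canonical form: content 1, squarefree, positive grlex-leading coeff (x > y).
(a) The degree is 2 — the shape is more complex than any degree-1 curve.
(b) Against the integer gridlines: it meets the y-axis at y = 0 (among the integer gridlines); it meets the x-axis at x = 0 (among the integer gridlines).
(c) Solving for integer coefficients yields p as stated.

x^2 - 3*x + 2*y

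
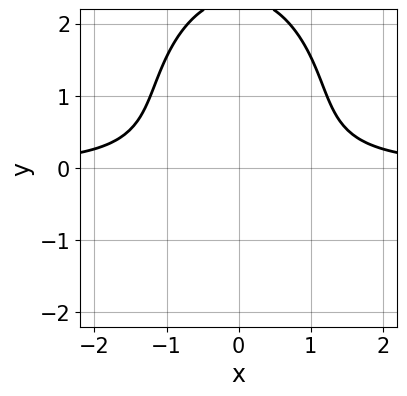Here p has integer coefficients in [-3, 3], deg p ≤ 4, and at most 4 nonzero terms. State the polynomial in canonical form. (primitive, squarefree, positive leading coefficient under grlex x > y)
First, deg p = 3. The shape is more complex than any degree-2 curve.
Then, symmetries: the x ↦ −x reflection is a symmetry, so x appears only in even powers.
Then, reading off the gridlines: no x-intercept at any integer in the box; no y-intercept at any integer in the box.
Finally, together with the visible shape, these determine p as stated.

2*x^2*y + y^3 - 2*y^2 - 2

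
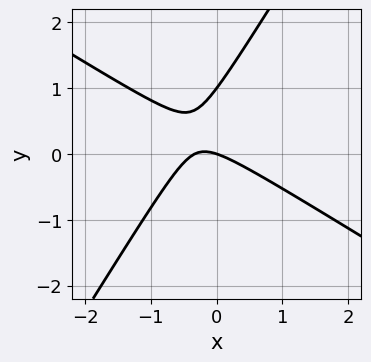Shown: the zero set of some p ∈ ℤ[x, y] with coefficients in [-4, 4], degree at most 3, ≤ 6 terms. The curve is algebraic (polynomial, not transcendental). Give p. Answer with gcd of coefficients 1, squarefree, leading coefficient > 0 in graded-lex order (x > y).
3*x^2 + 3*x*y - 3*y^2 + x + 3*y

The degree is 2 — the shape is more complex than any degree-1 curve.
Observable constraints: it meets the x-axis at x = 0 (among the integer gridlines); the y-axis gridline crossings are at y ∈ {0, 1}.
Matching integer coefficients to the picture gives p.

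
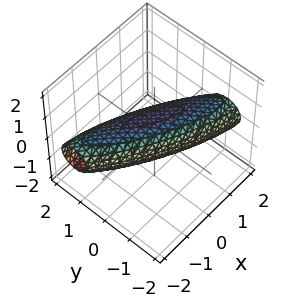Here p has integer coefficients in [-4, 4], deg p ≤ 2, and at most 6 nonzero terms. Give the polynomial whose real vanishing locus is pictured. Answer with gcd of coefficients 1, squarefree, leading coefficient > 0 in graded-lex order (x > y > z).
x^2 + 3*x*y + 3*y^2 + 3*z^2 - 2

The degree is 2 — a generic line meets the surface in up to 2 points.
Putting this together gives p.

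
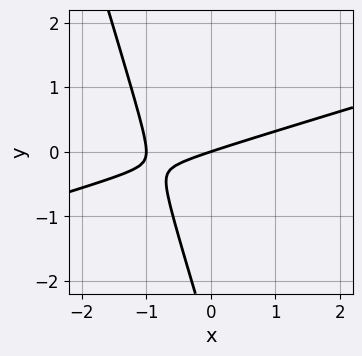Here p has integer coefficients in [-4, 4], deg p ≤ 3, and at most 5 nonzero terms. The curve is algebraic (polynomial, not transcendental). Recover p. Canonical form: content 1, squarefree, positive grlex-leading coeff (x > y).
First, the degree is 2 — a generic line meets the curve in up to 2 points.
Next, from the axis intercepts and sections: the x-axis gridline crossings are at x ∈ {-1, 0}; it crosses the y-axis at the gridline y = 0.
Finally, assembling these constraints gives the stated polynomial.

x^2 - 3*x*y - y^2 + x - 3*y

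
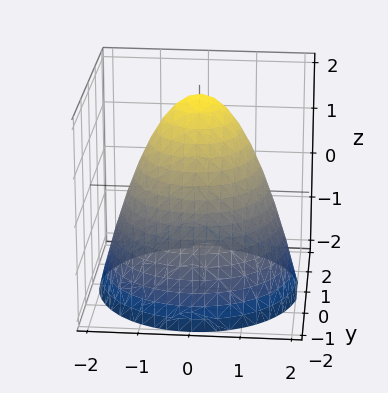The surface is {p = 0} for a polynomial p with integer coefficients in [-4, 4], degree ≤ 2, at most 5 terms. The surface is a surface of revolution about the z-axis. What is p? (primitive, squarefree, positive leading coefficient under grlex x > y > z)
x^2 + y^2 + z - 2

1. Degree: the shape is more complex than any degree-1 surface, so deg p = 2.
2. Symmetries: the z-axis is an axis of rotation, so x and y enter only as x² + y².
3. From the visible intercepts: it crosses the z-axis at the gridline z = 2; a circular section at z = -1 has radius between 1 and 2.
4. Fitting integer coefficients to these (and the overall shape) gives p.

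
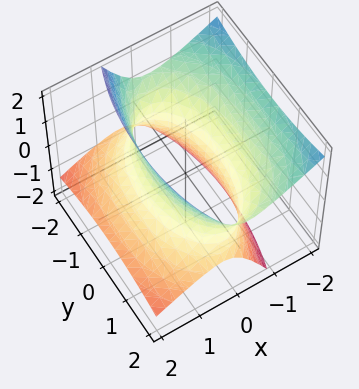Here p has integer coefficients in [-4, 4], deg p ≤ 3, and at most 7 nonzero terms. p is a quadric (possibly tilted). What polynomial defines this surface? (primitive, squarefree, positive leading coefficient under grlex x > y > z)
3*x^2 + 3*x*z + y^2 - 2*z^2 - 3

(a) deg p = 2.
(b) Observable constraints: the surface avoids every integer z-axis point in the box; the x-axis gridline crossings are at x ∈ {-1, 1}.
(c) Fitting integer coefficients to these (and the overall shape) gives p.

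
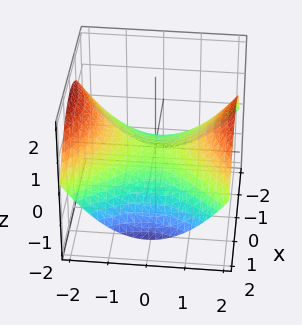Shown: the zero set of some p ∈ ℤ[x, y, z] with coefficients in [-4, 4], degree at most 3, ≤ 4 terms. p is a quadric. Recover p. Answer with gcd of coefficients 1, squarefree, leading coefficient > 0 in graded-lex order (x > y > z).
x^2 - y^2 + 3*z

Degree: a hyperbolic paraboloid; a quadric, so deg p = 2.
Symmetries: mirror symmetry y ↦ −y ⇒ only even powers of y; mirror symmetry x ↦ −x ⇒ only even powers of x.
Reading off the gridlines: one x-axis crossing is at x = 0; it crosses the y-axis at the gridline y = 0; it meets the z-axis at z = 0 (among the integer gridlines).
Putting this together gives p.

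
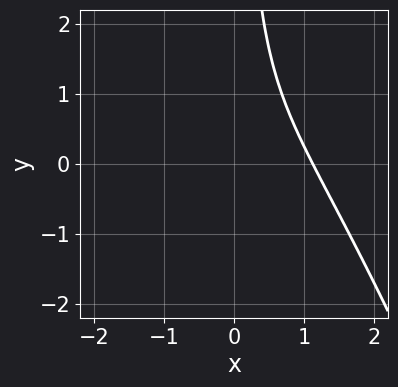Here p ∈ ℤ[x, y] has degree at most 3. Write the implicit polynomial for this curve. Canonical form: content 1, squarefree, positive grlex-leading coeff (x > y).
First, degree: the shape is more complex than any degree-2 curve, so deg p = 3.
Next, reading off the gridlines: it misses every integer gridline on the y-axis.
Finally, matching integer coefficients to the picture gives p.

3*x^3 + x^2*y - x^2 + 3*x*y - 3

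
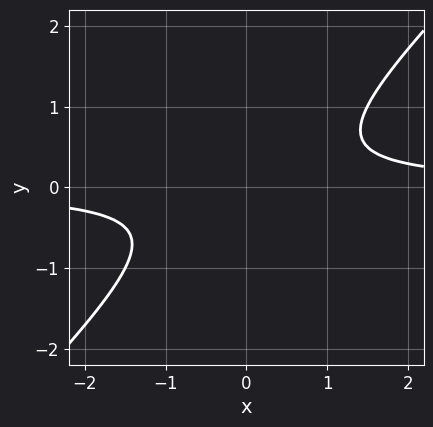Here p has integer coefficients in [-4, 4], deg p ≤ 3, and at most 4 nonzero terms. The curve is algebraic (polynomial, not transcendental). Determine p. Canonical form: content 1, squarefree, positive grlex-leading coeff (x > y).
1. The degree is 2 — a generic line meets the curve in up to 2 points.
2. Observable constraints: no x-intercept at any integer in the box; no y-intercept at any integer in the box.
3. Together with the visible shape, these determine p as stated.

2*x*y - 2*y^2 - 1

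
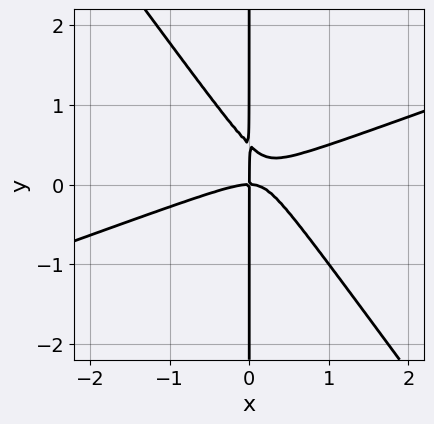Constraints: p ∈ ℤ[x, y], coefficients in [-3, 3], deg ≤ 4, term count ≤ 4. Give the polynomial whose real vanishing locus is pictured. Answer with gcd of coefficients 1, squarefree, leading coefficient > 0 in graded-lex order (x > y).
First, deg p = 3. The shape is more complex than any degree-2 curve.
Then, from the visible intercepts: the visible y-axis segment lies entirely on the curve; one x-axis crossing is at x = 0.
Finally, together with the visible shape, these determine p as stated.

x^3 - 2*x^2*y - 2*x*y^2 + x*y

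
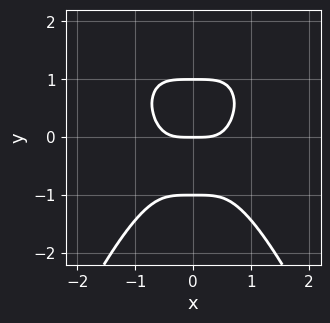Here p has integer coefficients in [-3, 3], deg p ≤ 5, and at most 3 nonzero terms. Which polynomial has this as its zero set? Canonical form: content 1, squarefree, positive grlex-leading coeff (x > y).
3*x^4 + 2*y^3 - 2*y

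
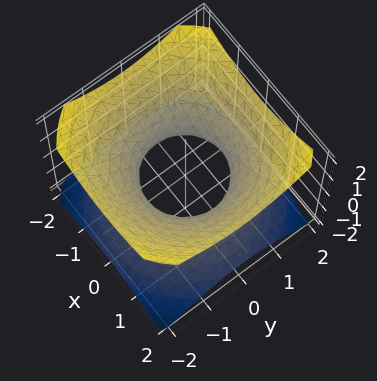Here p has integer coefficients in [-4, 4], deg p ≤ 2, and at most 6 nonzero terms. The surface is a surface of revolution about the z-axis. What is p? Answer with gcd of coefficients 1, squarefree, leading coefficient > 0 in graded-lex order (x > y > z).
1. deg p = 2. No degree-1 surface has this shape.
2. Symmetries: rotational symmetry about the z-axis ⇒ p depends on x, y only through x² + y².
3. From the axis intercepts and sections: the x-axis gridline crossings are at x ∈ {-1, 1}; the y-axis gridline crossings are at y ∈ {-1, 1}; the surface avoids every integer z-axis point in the box; a circular section at z = 1 has radius between 1 and 2.
4. The integer polynomial consistent with all of this is the stated p.

2*x^2 + 2*y^2 - 3*z^2 - 2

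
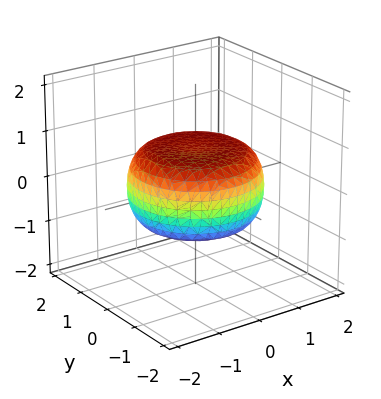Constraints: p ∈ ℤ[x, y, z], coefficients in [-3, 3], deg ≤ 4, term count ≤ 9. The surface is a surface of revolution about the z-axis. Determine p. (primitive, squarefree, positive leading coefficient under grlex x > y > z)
First, the degree is 4 — no degree-3 surface has this shape.
Next, symmetry: the z-axis is an axis of rotation, so x and y enter only as x² + y².
Then, from the axis intercepts and sections: a circular section at z = 0 has radius between 1 and 2.
Finally, these observations pin down the coefficients.

x^4 + 2*x^2*y^2 + y^4 - x^2 - y^2 + 3*z^2 - 2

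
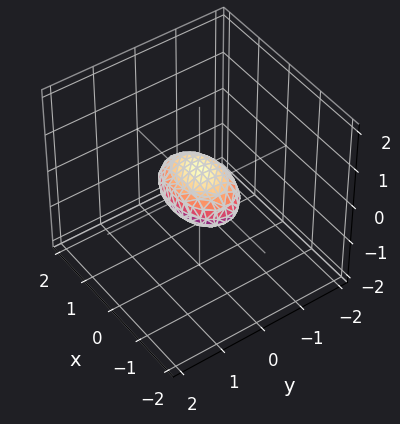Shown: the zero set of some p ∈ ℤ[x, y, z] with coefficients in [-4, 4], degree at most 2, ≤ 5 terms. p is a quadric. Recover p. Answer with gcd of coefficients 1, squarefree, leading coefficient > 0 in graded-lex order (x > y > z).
x^2 + 2*y^2 + 3*z^2 - 1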